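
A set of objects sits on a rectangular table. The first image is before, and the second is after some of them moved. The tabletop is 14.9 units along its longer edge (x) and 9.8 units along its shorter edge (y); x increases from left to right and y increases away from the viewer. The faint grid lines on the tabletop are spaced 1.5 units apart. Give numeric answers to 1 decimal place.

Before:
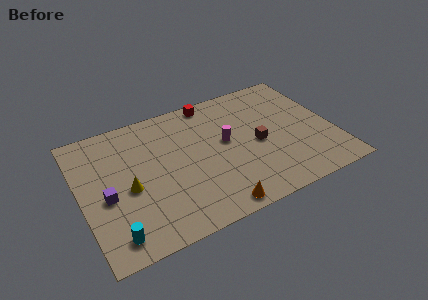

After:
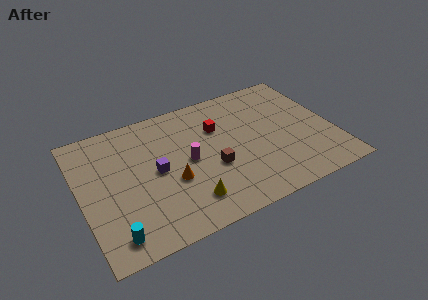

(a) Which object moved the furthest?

the yellow cone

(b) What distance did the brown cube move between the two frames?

2.9

From (10.4, 4.5) to (7.6, 3.8), the brown cube covered √(2.8² + 0.7²) ≈ 2.9 units.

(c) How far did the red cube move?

2.2

The red cube was near (8.2, 8.9) before and (8.3, 6.7) after, so it travelled √(0.1² + 2.2²) ≈ 2.2 units.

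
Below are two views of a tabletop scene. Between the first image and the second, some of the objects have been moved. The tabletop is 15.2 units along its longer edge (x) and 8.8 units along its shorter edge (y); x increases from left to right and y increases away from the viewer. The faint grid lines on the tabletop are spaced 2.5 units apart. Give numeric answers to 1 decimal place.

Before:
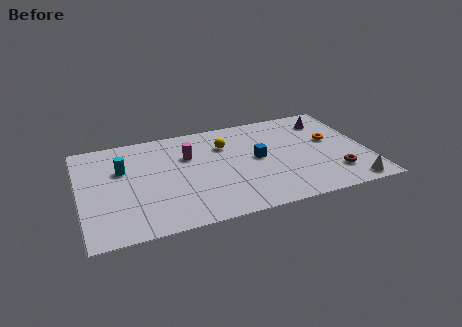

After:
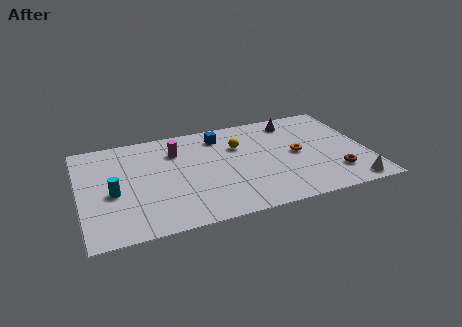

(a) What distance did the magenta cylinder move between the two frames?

0.8

The magenta cylinder moved from about (5.8, 5.9) to (5.2, 6.5), a distance of √(0.6² + 0.6²) ≈ 0.8.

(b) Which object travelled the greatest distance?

the blue cube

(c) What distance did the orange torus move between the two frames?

2.0

The orange torus moved from about (13.4, 5.1) to (11.5, 4.4), a distance of √(1.9² + 0.7²) ≈ 2.0.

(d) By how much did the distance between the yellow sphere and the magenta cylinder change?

+1.3

The distance was about 2.0 in the first image and 3.3 in the second, so they moved 1.3 units further apart.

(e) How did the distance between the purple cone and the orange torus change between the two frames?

+1.1

Before: roughly 1.9 units apart; after: 3.0. That's 1.1 units further apart.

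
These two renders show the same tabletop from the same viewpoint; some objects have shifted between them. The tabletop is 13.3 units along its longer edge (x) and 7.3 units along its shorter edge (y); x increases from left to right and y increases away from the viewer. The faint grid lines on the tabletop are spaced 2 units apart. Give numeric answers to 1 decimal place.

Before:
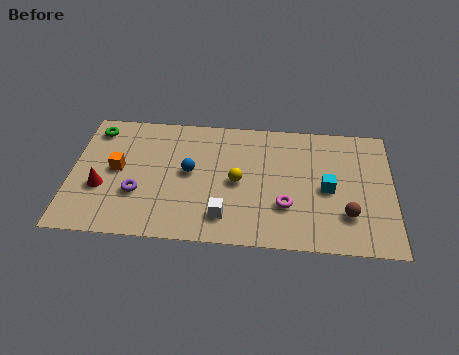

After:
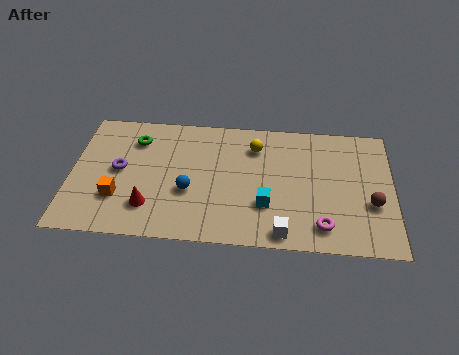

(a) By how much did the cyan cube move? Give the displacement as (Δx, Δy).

(-2.5, -1.1)

The cyan cube was at about (10.6, 3.4) and moved to about (8.1, 2.3).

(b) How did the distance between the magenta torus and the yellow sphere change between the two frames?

+2.8

They were about 2.3 units apart before and 5.1 after — 2.8 units further apart.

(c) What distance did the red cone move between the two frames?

2.2

The red cone moved from about (1.3, 2.7) to (3.3, 1.8), a distance of √(2.0² + 0.9²) ≈ 2.2.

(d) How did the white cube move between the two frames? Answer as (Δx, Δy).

(2.4, -0.7)

The white cube started near (6.4, 1.5) and ended near (8.8, 0.8).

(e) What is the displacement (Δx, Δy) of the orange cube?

(0.1, -1.6)

The orange cube started near (1.9, 3.8) and ended near (2.0, 2.2).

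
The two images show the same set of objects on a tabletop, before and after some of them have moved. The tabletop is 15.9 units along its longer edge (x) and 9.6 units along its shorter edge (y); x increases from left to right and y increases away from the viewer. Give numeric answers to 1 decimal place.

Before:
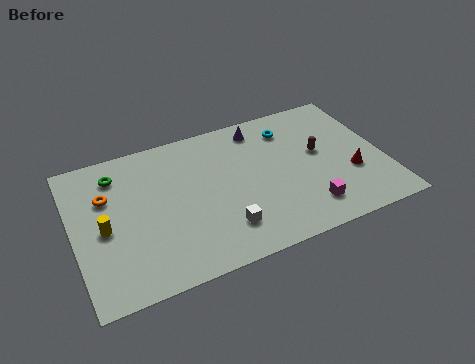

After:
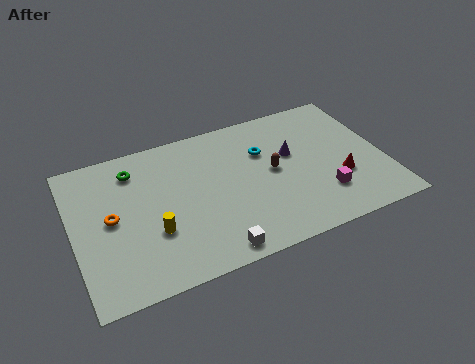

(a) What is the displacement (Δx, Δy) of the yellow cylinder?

(2.4, -1.1)

The yellow cylinder started near (1.5, 4.4) and ended near (3.9, 3.3).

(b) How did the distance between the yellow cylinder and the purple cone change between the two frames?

-1.4

Before: roughly 9.2 units apart; after: 7.8. That's 1.4 units closer together.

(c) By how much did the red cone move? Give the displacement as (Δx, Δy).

(-0.6, -0.1)

From the two frames, the red cone sits at roughly (14.1, 3.4) before and (13.5, 3.3) after.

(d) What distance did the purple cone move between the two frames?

2.8

The purple cone moved from about (9.9, 8.2) to (11.3, 5.8), a distance of √(1.4² + 2.4²) ≈ 2.8.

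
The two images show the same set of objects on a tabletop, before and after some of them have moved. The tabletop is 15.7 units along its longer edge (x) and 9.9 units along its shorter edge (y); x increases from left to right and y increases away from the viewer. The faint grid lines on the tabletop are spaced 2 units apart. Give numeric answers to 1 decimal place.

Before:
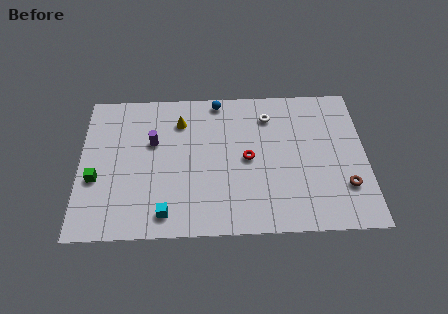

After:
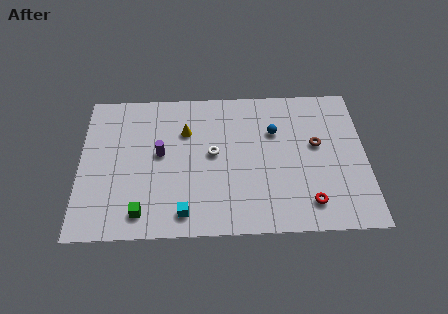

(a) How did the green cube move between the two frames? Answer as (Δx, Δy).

(2.5, -2.3)

The green cube was at about (0.9, 3.8) and moved to about (3.4, 1.5).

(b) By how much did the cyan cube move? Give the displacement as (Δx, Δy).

(1.0, 0.0)

The cyan cube was at about (4.7, 1.4) and moved to about (5.7, 1.4).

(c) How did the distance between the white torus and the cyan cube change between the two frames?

-4.4

They were about 8.6 units apart before and 4.2 after — 4.4 units closer together.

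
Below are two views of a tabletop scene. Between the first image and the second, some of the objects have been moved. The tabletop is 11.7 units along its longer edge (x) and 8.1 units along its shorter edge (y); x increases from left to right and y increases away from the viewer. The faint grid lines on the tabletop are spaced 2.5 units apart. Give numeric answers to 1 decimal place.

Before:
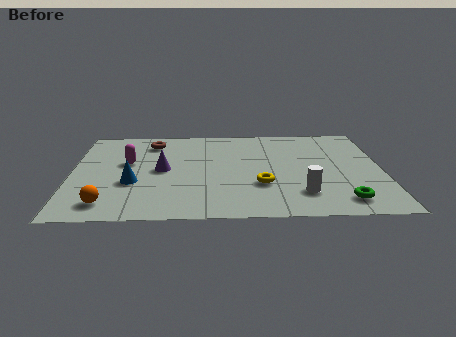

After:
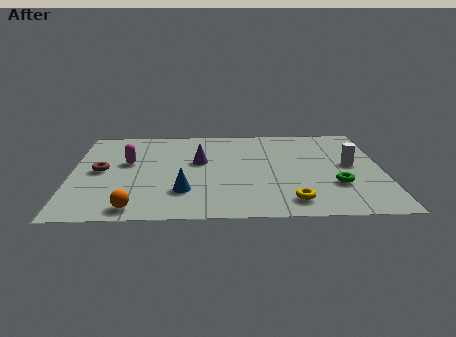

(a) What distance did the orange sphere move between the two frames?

1.1

The orange sphere moved from about (1.4, 1.3) to (2.4, 0.9), a distance of √(1.0² + 0.4²) ≈ 1.1.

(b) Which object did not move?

the magenta capsule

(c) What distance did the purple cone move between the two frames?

1.6

The purple cone moved from about (3.4, 4.1) to (4.8, 4.8), a distance of √(1.4² + 0.7²) ≈ 1.6.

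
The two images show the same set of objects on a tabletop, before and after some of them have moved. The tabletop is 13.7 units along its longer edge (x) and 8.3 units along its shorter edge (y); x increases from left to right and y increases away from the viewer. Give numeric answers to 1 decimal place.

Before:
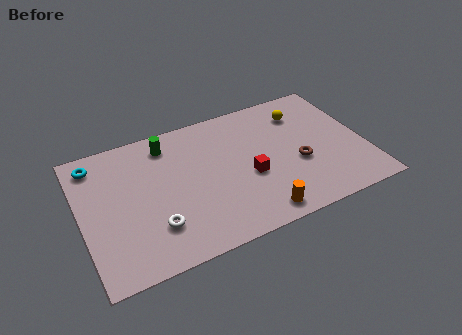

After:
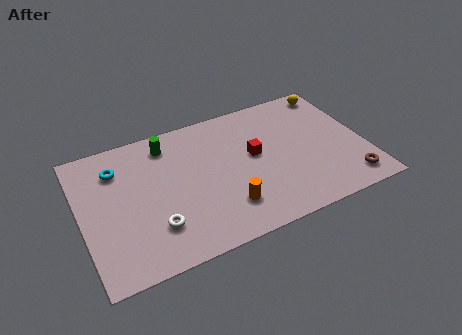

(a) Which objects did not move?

the green cylinder and the white torus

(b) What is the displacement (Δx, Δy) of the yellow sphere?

(1.7, 0.9)

From the two frames, the yellow sphere sits at roughly (11.0, 6.4) before and (12.7, 7.3) after.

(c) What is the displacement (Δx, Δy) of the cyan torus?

(1.0, -0.7)

The cyan torus started near (0.9, 7.0) and ended near (1.9, 6.3).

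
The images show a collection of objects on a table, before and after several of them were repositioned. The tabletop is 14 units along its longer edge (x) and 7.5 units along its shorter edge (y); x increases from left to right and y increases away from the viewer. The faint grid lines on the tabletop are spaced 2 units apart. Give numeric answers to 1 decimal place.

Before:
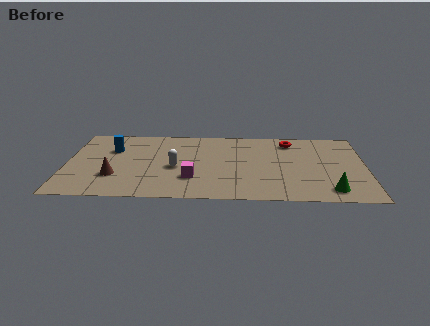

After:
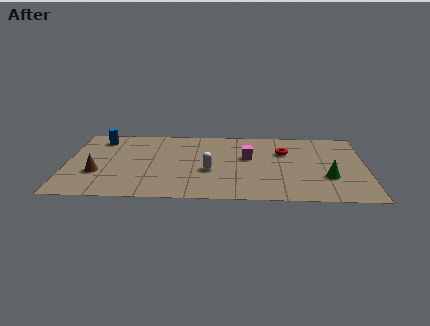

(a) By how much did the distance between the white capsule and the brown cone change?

+2.2

Before: roughly 3.0 units apart; after: 5.2. That's 2.2 units further apart.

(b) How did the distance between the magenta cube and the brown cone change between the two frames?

+3.7

The distance was about 3.6 in the first image and 7.3 in the second, so they moved 3.7 units further apart.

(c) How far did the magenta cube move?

3.5

From (5.9, 2.2) to (8.5, 4.5), the magenta cube covered √(2.6² + 2.3²) ≈ 3.5 units.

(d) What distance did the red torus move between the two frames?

1.1

From (10.5, 6.2) to (10.2, 5.1), the red torus covered √(0.3² + 1.1²) ≈ 1.1 units.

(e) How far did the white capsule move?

1.6

The white capsule was near (5.1, 3.3) before and (6.7, 3.0) after, so it travelled √(1.6² + 0.3²) ≈ 1.6 units.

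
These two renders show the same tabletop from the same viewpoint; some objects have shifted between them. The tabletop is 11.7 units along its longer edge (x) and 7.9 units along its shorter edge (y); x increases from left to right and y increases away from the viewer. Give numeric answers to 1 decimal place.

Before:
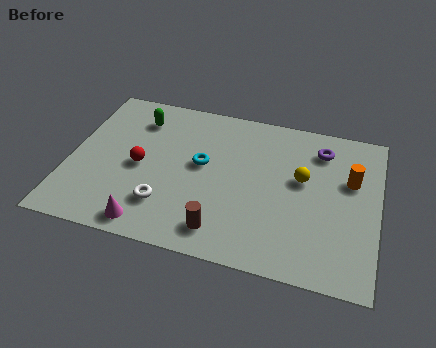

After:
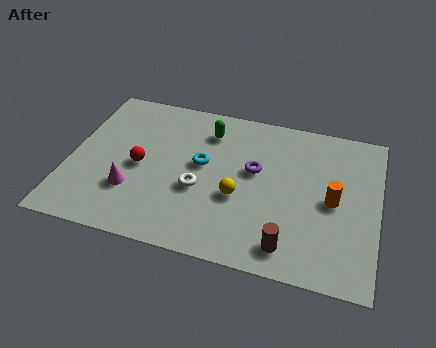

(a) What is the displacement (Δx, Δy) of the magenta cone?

(-0.8, 1.5)

The magenta cone was at about (3.3, 0.9) and moved to about (2.5, 2.4).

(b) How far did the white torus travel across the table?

1.6

From (3.8, 2.0) to (5.0, 3.1), the white torus covered √(1.2² + 1.1²) ≈ 1.6 units.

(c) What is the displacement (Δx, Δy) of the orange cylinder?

(-0.6, -1.2)

The orange cylinder started near (10.6, 5.0) and ended near (10.0, 3.8).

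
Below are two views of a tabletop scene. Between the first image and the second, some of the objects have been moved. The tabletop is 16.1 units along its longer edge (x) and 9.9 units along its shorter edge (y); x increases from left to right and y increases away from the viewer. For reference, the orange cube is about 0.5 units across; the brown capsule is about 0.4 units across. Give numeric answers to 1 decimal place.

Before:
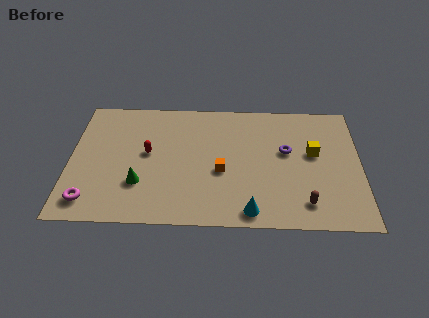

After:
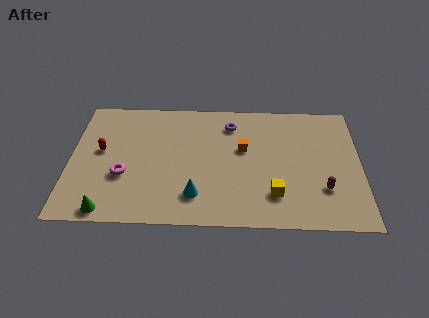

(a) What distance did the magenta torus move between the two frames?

2.7

From (1.2, 1.6) to (3.0, 3.6), the magenta torus covered √(1.8² + 2.0²) ≈ 2.7 units.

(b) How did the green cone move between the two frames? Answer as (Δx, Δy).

(-1.7, -2.1)

The green cone started near (3.9, 3.0) and ended near (2.2, 0.9).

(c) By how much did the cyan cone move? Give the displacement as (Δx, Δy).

(-3.0, 1.1)

The cyan cone was at about (10.0, 1.1) and moved to about (7.0, 2.2).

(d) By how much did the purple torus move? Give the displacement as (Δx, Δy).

(-3.1, 2.1)

The purple torus started near (12.0, 5.8) and ended near (8.9, 7.9).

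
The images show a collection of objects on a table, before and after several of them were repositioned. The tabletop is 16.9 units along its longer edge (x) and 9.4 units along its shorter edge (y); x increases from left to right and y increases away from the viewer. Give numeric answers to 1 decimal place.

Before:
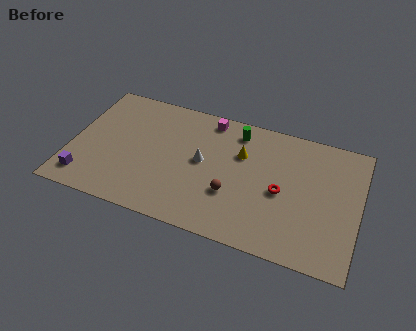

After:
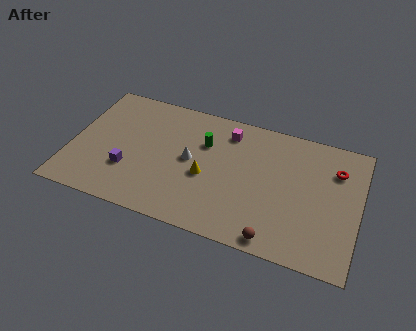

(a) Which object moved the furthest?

the red torus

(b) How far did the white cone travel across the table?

0.7

The white cone was near (7.7, 5.0) before and (7.0, 4.9) after, so it travelled √(0.7² + 0.1²) ≈ 0.7 units.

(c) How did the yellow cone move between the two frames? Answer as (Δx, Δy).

(-1.9, -2.3)

The yellow cone started near (9.9, 6.3) and ended near (8.0, 4.0).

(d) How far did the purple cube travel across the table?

2.8

The purple cube moved from about (1.1, 1.6) to (3.5, 3.0), a distance of √(2.4² + 1.4²) ≈ 2.8.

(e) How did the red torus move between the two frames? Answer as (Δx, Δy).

(3.0, 2.6)

From the two frames, the red torus sits at roughly (12.4, 4.3) before and (15.4, 6.9) after.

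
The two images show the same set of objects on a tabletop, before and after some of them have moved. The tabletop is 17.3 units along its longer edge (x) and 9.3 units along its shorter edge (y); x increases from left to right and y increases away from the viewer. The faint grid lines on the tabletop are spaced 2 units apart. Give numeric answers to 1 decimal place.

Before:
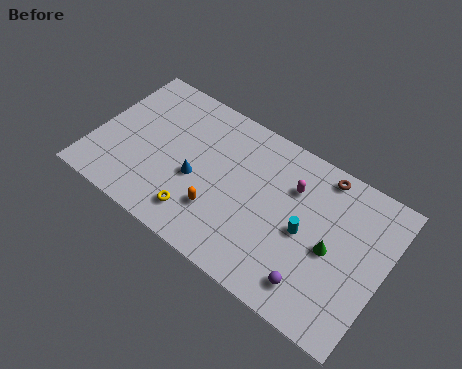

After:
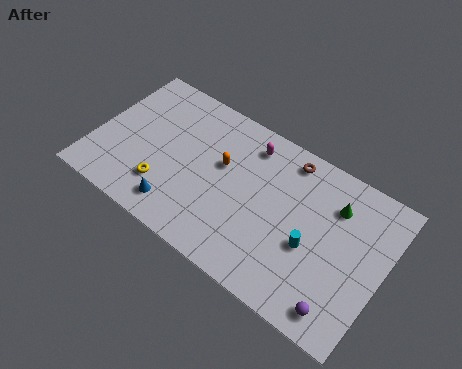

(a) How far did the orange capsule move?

2.9

The orange capsule was near (7.8, 2.7) before and (7.5, 5.6) after, so it travelled √(0.3² + 2.9²) ≈ 2.9 units.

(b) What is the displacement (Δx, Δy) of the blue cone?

(-0.7, -2.3)

The blue cone started near (6.2, 3.9) and ended near (5.5, 1.6).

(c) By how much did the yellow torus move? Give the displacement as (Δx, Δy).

(-2.2, 0.6)

The yellow torus started near (6.7, 1.8) and ended near (4.5, 2.4).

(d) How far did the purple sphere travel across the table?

1.7

From (13.7, 1.7) to (15.4, 1.3), the purple sphere covered √(1.7² + 0.4²) ≈ 1.7 units.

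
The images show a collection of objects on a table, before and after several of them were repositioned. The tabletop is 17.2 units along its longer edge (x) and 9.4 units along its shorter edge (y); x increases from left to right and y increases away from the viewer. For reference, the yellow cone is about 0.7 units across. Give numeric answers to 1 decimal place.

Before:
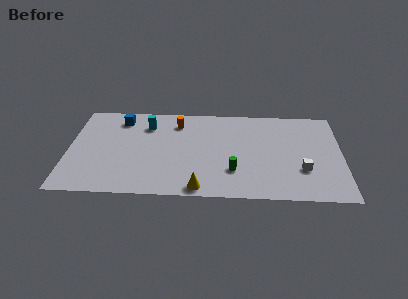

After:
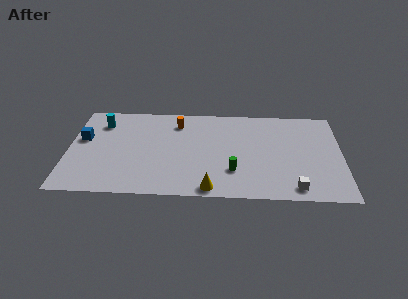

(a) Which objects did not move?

the green cylinder and the orange cylinder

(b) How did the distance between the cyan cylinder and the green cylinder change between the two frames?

+2.5

They were about 7.1 units apart before and 9.6 after — 2.5 units further apart.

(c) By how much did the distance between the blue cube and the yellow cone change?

+0.8

They were about 8.6 units apart before and 9.4 after — 0.8 units further apart.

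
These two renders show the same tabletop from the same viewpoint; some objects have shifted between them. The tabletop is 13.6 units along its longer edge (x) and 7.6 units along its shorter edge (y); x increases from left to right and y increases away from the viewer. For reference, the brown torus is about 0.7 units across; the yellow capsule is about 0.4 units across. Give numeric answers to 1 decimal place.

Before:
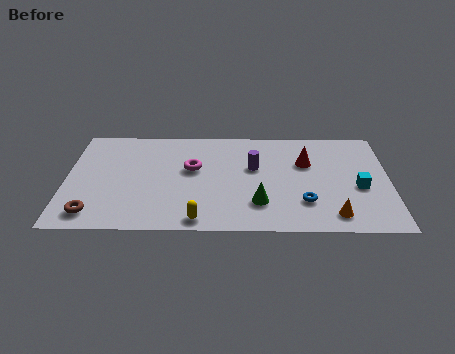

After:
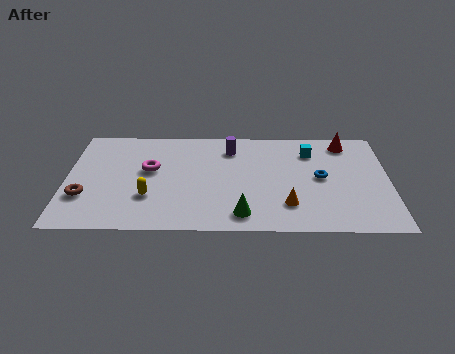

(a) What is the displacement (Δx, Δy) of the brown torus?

(-0.4, 1.2)

From the two frames, the brown torus sits at roughly (1.2, 1.2) before and (0.8, 2.4) after.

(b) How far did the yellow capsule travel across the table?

2.6

The yellow capsule moved from about (5.6, 0.8) to (3.5, 2.4), a distance of √(2.1² + 1.6²) ≈ 2.6.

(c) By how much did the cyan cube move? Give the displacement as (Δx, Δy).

(-2.0, 2.6)

The cyan cube was at about (12.3, 3.2) and moved to about (10.3, 5.8).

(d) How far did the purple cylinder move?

1.7

The purple cylinder was near (7.9, 4.6) before and (6.9, 6.0) after, so it travelled √(1.0² + 1.4²) ≈ 1.7 units.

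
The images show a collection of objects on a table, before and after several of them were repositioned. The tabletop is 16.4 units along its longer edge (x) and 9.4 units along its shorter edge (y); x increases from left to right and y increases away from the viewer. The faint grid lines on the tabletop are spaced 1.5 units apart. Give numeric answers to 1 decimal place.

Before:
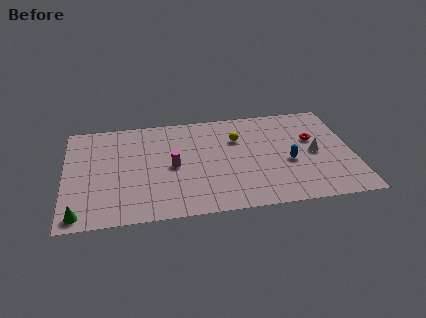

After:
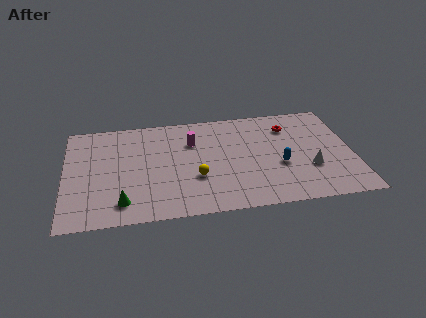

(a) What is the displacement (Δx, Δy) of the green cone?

(2.4, 0.7)

The green cone was at about (0.8, 1.0) and moved to about (3.2, 1.7).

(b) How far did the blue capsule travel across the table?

0.5

The blue capsule moved from about (12.7, 3.9) to (12.2, 3.7), a distance of √(0.5² + 0.2²) ≈ 0.5.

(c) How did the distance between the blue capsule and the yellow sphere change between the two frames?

+1.0

Before: roughly 3.8 units apart; after: 4.8. That's 1.0 units further apart.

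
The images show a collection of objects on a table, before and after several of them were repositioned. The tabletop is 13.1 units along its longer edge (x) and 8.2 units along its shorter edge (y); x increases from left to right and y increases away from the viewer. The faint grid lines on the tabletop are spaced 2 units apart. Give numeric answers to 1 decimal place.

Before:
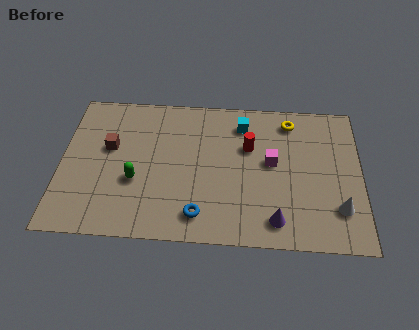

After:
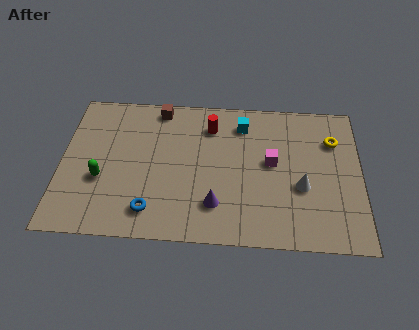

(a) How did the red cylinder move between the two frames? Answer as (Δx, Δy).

(-1.7, 1.1)

From the two frames, the red cylinder sits at roughly (8.2, 5.3) before and (6.5, 6.4) after.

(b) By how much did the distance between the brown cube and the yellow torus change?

-0.3

Before: roughly 8.1 units apart; after: 7.8. That's 0.3 units closer together.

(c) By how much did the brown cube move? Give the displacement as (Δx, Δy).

(2.1, 2.4)

From the two frames, the brown cube sits at roughly (2.1, 4.9) before and (4.2, 7.3) after.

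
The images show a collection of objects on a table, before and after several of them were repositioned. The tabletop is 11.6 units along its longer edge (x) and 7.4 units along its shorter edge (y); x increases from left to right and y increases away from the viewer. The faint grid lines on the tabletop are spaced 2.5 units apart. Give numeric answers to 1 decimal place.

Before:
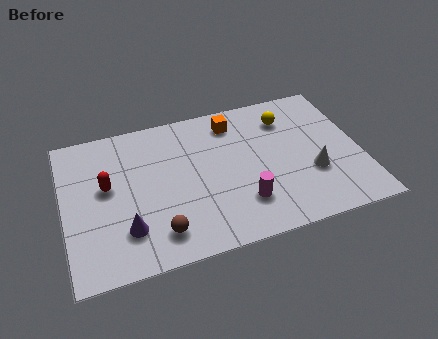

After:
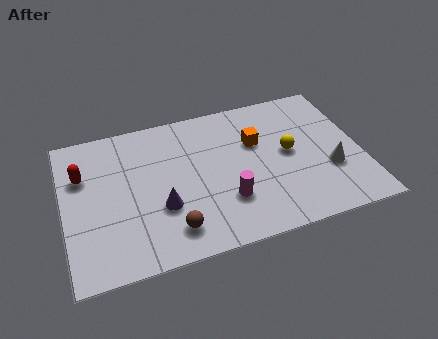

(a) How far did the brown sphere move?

0.5

The brown sphere moved from about (3.5, 1.4) to (4.0, 1.4), a distance of √(0.5² + 0.0²) ≈ 0.5.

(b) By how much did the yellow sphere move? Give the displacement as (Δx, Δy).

(-0.1, -1.8)

The yellow sphere was at about (8.9, 5.7) and moved to about (8.8, 3.9).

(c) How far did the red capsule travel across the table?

1.2

The red capsule was near (1.7, 4.2) before and (0.8, 5.0) after, so it travelled √(0.9² + 0.8²) ≈ 1.2 units.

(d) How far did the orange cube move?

1.5

The orange cube moved from about (6.8, 6.1) to (7.6, 4.8), a distance of √(0.8² + 1.3²) ≈ 1.5.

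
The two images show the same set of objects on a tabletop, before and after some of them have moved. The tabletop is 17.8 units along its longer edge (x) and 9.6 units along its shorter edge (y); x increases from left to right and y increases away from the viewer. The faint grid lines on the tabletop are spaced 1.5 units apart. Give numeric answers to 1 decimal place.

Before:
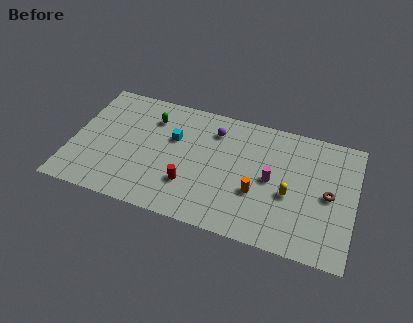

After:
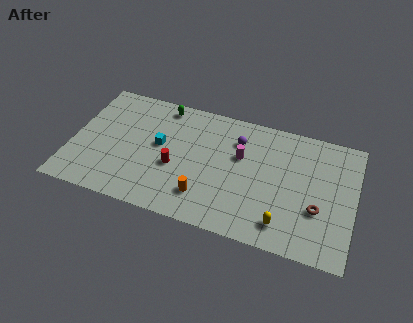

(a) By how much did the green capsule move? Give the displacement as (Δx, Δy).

(0.6, 1.2)

The green capsule started near (4.8, 7.3) and ended near (5.4, 8.5).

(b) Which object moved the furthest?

the orange cylinder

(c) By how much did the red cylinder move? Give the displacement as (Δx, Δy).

(-1.0, 1.1)

The red cylinder was at about (7.6, 2.8) and moved to about (6.6, 3.9).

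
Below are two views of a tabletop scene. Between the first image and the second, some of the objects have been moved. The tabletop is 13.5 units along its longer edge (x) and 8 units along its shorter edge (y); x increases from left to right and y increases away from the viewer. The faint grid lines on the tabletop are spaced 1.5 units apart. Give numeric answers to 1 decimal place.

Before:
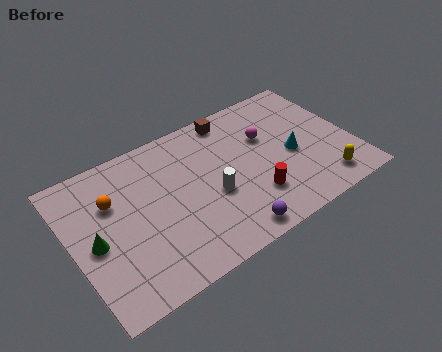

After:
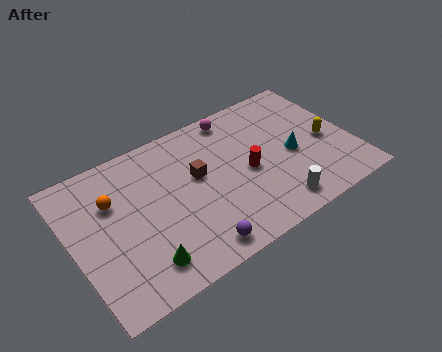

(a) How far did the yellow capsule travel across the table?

2.4

The yellow capsule moved from about (11.7, 1.3) to (12.3, 3.6), a distance of √(0.6² + 2.3²) ≈ 2.4.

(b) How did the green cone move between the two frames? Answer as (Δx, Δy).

(1.9, -2.2)

The green cone started near (1.0, 3.7) and ended near (2.9, 1.5).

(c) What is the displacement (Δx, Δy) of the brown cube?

(-2.1, -2.4)

The brown cube was at about (8.2, 7.1) and moved to about (6.1, 4.7).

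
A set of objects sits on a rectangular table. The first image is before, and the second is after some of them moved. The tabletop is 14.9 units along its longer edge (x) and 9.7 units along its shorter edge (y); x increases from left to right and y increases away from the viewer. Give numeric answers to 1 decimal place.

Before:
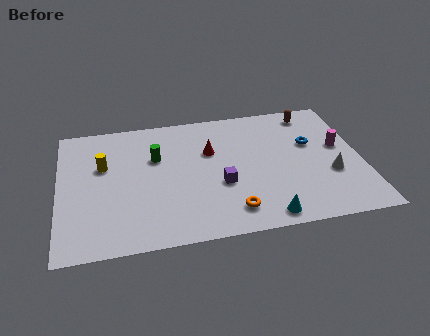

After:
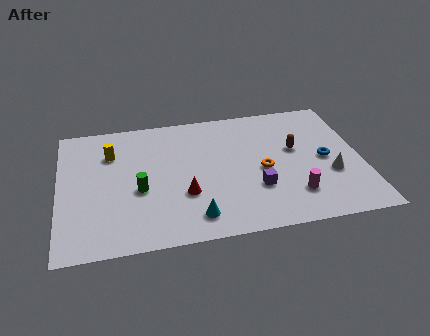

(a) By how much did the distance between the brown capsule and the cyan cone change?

-1.3

Before: roughly 7.9 units apart; after: 6.6. That's 1.3 units closer together.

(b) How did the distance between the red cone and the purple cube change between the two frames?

+0.9

The distance was about 2.6 in the first image and 3.5 in the second, so they moved 0.9 units further apart.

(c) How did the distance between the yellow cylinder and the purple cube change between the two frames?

+1.8

The distance was about 6.2 in the first image and 8.0 in the second, so they moved 1.8 units further apart.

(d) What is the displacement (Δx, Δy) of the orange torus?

(1.7, 2.7)

From the two frames, the orange torus sits at roughly (8.3, 1.7) before and (10.0, 4.4) after.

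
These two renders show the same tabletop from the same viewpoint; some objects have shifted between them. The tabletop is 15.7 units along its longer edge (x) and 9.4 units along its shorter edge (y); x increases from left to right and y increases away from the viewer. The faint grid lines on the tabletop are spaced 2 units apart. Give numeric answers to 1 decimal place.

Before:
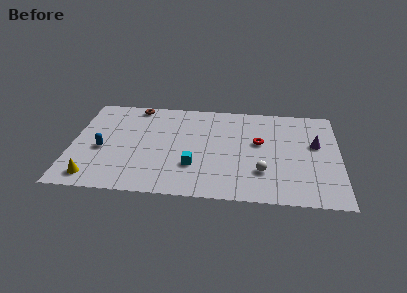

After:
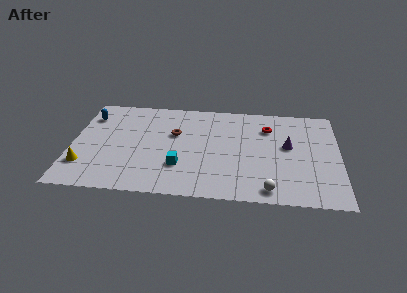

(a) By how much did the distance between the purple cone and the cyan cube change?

-0.8

They were about 7.6 units apart before and 6.8 after — 0.8 units closer together.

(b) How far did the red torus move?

1.6

The red torus was near (11.0, 5.5) before and (11.5, 7.0) after, so it travelled √(0.5² + 1.5²) ≈ 1.6 units.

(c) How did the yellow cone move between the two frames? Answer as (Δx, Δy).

(-0.6, 1.1)

The yellow cone was at about (1.4, 1.3) and moved to about (0.8, 2.4).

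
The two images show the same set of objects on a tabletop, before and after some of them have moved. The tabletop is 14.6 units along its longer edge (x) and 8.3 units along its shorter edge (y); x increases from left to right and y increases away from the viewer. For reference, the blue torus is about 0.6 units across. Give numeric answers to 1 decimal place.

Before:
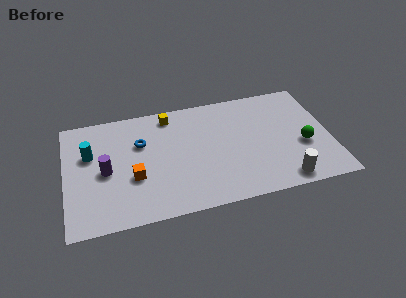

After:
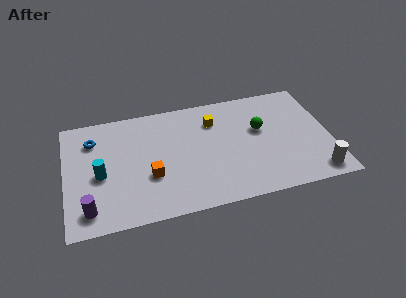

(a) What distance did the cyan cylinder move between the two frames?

1.7

From (1.4, 5.3) to (1.9, 3.7), the cyan cylinder covered √(0.5² + 1.6²) ≈ 1.7 units.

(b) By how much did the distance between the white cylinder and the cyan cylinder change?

+0.7

They were about 11.3 units apart before and 12.0 after — 0.7 units further apart.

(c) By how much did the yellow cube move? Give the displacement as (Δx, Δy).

(2.4, -1.0)

The yellow cube started near (5.9, 7.2) and ended near (8.3, 6.2).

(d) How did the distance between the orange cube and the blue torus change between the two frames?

+2.0

Before: roughly 2.5 units apart; after: 4.5. That's 2.0 units further apart.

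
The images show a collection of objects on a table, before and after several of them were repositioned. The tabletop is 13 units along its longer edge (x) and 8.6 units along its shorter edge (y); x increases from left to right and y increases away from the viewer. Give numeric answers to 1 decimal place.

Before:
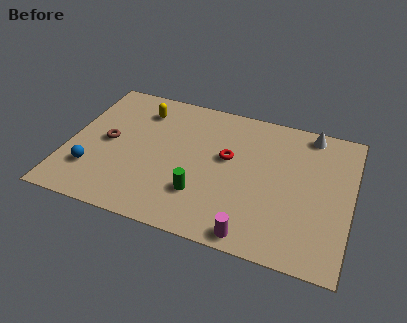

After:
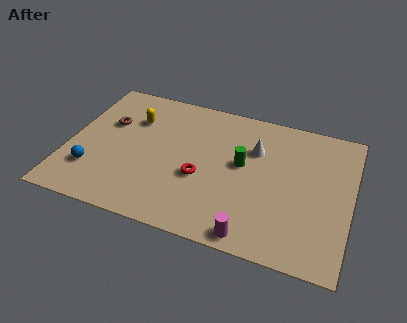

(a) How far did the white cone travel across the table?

3.0

From (10.9, 7.7) to (8.5, 5.9), the white cone covered √(2.4² + 1.8²) ≈ 3.0 units.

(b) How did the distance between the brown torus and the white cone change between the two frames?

-2.9

They were about 9.7 units apart before and 6.8 after — 2.9 units closer together.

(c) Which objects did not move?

the blue sphere and the magenta cylinder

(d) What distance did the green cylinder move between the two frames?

2.9

The green cylinder moved from about (6.3, 2.4) to (8.0, 4.8), a distance of √(1.7² + 2.4²) ≈ 2.9.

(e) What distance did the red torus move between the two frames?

1.9

The red torus moved from about (7.3, 5.0) to (6.2, 3.4), a distance of √(1.1² + 1.6²) ≈ 1.9.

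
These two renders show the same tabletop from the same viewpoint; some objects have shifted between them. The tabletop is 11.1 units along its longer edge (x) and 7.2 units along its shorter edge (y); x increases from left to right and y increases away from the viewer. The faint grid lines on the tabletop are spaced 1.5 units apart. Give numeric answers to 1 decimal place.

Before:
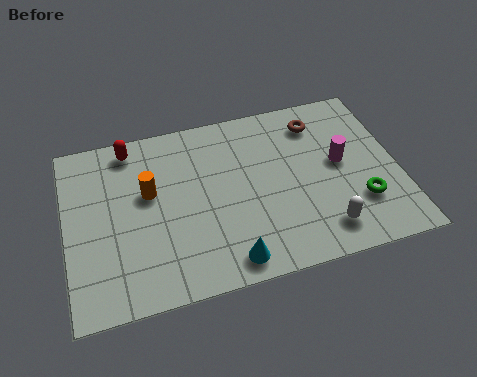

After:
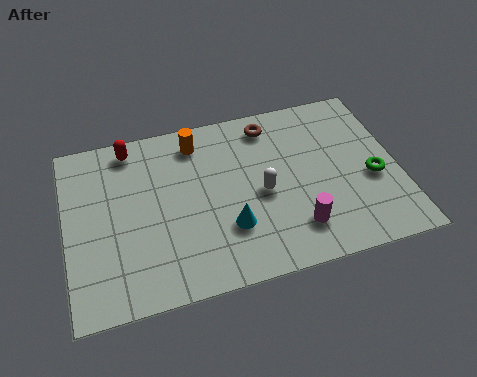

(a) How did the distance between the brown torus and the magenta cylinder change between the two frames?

+2.5

The distance was about 2.0 in the first image and 4.5 in the second, so they moved 2.5 units further apart.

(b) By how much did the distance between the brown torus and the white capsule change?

-1.7

The distance was about 4.5 in the first image and 2.8 in the second, so they moved 1.7 units closer together.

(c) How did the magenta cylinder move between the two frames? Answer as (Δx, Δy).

(-1.7, -2.3)

The magenta cylinder was at about (9.2, 3.9) and moved to about (7.5, 1.6).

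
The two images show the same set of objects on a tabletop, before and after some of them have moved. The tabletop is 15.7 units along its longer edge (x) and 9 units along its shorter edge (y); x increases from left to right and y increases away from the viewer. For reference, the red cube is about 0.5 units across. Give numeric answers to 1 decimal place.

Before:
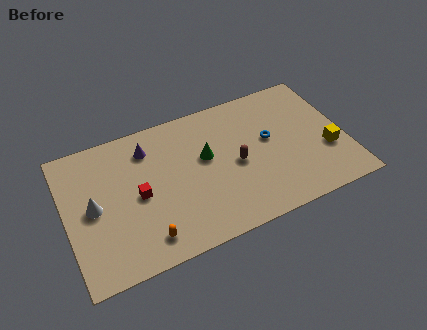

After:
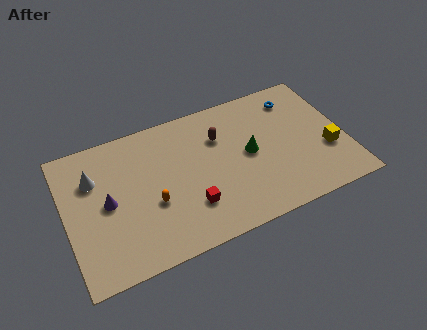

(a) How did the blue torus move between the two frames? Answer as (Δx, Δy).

(1.8, 2.2)

From the two frames, the blue torus sits at roughly (11.5, 5.1) before and (13.3, 7.3) after.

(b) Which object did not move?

the yellow cube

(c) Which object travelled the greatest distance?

the purple cone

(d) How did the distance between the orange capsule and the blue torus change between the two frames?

+1.2

Before: roughly 8.2 units apart; after: 9.4. That's 1.2 units further apart.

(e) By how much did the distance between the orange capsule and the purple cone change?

-3.0

Before: roughly 5.6 units apart; after: 2.6. That's 3.0 units closer together.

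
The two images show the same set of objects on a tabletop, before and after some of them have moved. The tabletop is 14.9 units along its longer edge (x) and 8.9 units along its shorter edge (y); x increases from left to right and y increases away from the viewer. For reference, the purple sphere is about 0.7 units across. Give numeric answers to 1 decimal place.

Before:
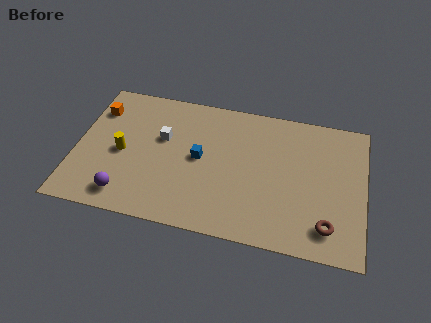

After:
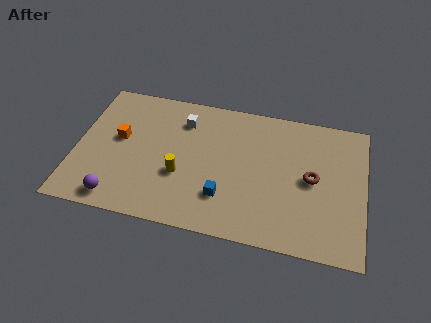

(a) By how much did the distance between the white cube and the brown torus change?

-2.3

Before: roughly 9.5 units apart; after: 7.2. That's 2.3 units closer together.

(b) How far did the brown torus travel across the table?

2.9

From (13.1, 1.7) to (12.2, 4.5), the brown torus covered √(0.9² + 2.8²) ≈ 2.9 units.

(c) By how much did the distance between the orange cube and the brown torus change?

-3.2

They were about 13.2 units apart before and 10.0 after — 3.2 units closer together.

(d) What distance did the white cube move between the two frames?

1.7

The white cube moved from about (4.4, 5.5) to (5.4, 6.9), a distance of √(1.0² + 1.4²) ≈ 1.7.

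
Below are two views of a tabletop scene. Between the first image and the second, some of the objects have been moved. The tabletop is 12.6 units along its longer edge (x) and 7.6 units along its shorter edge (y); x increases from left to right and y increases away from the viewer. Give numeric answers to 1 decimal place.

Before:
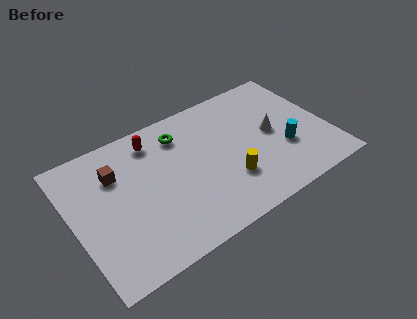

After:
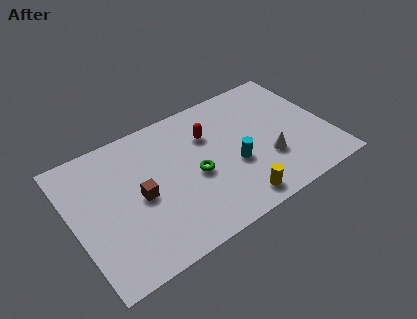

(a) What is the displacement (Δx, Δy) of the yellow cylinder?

(0.1, -1.3)

From the two frames, the yellow cylinder sits at roughly (7.4, 2.3) before and (7.5, 1.0) after.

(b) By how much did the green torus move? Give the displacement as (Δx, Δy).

(0.3, -2.6)

The green torus started near (5.6, 6.0) and ended near (5.9, 3.4).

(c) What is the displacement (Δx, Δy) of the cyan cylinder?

(-2.5, 0.3)

The cyan cylinder started near (10.3, 2.7) and ended near (7.8, 3.0).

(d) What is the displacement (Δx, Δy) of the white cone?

(-0.5, -1.4)

The white cone was at about (9.9, 3.9) and moved to about (9.4, 2.5).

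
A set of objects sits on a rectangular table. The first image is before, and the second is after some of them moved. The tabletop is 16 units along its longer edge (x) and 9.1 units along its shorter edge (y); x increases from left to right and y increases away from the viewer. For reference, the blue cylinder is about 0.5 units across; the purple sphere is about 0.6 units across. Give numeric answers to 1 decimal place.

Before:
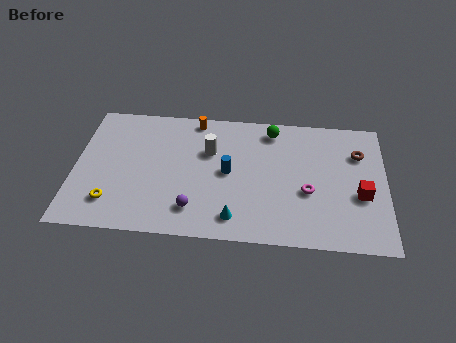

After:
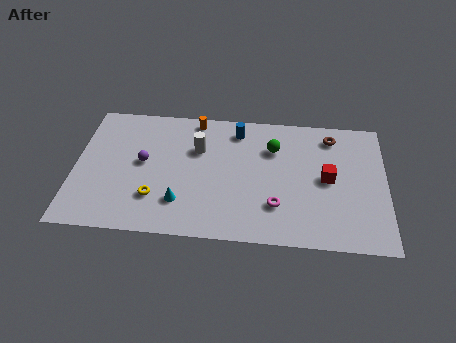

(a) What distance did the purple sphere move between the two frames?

4.0

The purple sphere was near (6.2, 1.9) before and (3.5, 4.9) after, so it travelled √(2.7² + 3.0²) ≈ 4.0 units.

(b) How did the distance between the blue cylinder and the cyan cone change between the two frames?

+2.9

The distance was about 3.1 in the first image and 6.0 in the second, so they moved 2.9 units further apart.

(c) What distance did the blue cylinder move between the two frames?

3.0

The blue cylinder moved from about (7.9, 4.6) to (8.3, 7.6), a distance of √(0.4² + 3.0²) ≈ 3.0.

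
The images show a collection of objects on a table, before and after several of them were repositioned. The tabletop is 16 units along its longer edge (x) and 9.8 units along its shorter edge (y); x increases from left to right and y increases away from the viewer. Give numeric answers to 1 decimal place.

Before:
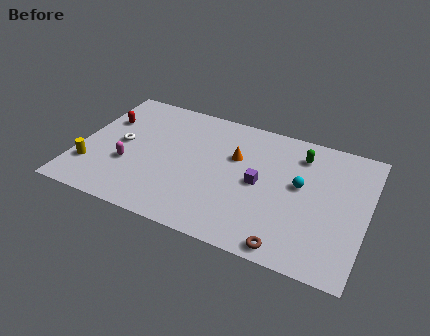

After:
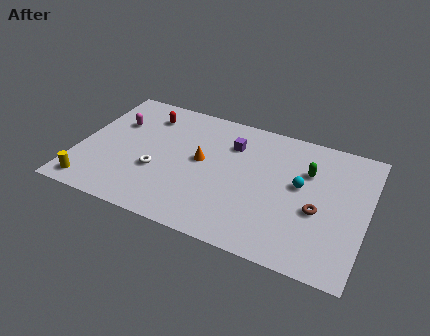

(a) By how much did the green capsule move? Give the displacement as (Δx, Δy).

(0.5, -1.1)

From the two frames, the green capsule sits at roughly (12.1, 7.8) before and (12.6, 6.7) after.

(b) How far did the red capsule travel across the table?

2.5

From (1.2, 6.6) to (3.4, 7.8), the red capsule covered √(2.2² + 1.2²) ≈ 2.5 units.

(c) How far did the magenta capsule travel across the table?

3.3

From (2.9, 3.5) to (1.8, 6.6), the magenta capsule covered √(1.1² + 3.1²) ≈ 3.3 units.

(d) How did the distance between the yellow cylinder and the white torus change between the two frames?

+1.4

The distance was about 2.8 in the first image and 4.2 in the second, so they moved 1.4 units further apart.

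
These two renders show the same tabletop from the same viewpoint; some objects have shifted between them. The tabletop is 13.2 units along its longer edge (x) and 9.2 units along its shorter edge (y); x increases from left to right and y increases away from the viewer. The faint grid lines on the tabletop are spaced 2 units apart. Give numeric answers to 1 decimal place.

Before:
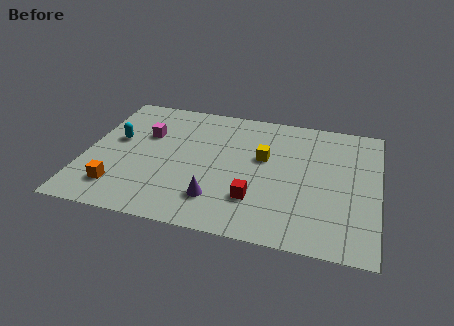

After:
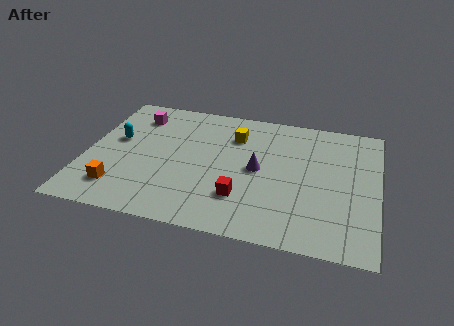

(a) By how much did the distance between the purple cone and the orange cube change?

+2.3

Before: roughly 4.4 units apart; after: 6.7. That's 2.3 units further apart.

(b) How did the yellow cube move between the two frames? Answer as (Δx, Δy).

(-1.4, 1.3)

The yellow cube was at about (8.0, 5.5) and moved to about (6.6, 6.8).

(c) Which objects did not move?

the orange cube and the cyan capsule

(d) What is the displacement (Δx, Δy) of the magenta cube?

(-0.6, 1.3)

From the two frames, the magenta cube sits at roughly (2.6, 6.0) before and (2.0, 7.3) after.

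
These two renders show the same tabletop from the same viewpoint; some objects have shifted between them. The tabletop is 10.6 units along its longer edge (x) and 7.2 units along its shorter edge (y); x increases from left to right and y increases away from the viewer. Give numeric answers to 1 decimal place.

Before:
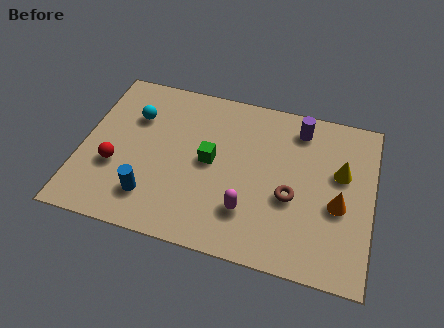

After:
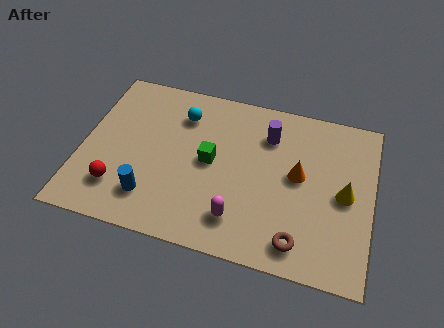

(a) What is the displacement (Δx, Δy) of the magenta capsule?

(-0.3, -0.4)

From the two frames, the magenta capsule sits at roughly (6.2, 1.9) before and (5.9, 1.5) after.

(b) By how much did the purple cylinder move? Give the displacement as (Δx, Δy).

(-1.1, -0.6)

The purple cylinder was at about (7.8, 6.0) and moved to about (6.7, 5.4).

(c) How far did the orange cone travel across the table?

1.7

The orange cone moved from about (9.4, 3.0) to (7.9, 3.9), a distance of √(1.5² + 0.9²) ≈ 1.7.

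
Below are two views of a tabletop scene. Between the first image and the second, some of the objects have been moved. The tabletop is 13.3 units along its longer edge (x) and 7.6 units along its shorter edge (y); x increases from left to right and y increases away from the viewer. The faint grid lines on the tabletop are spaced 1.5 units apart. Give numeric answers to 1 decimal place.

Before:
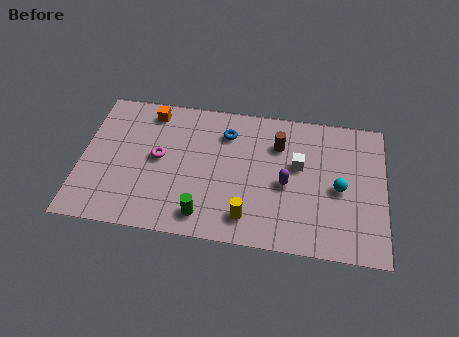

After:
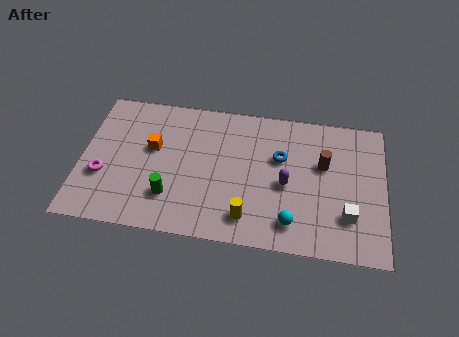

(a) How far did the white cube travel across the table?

3.3

The white cube moved from about (9.5, 4.5) to (11.7, 2.1), a distance of √(2.2² + 2.4²) ≈ 3.3.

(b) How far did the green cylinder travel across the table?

1.7

The green cylinder moved from about (5.5, 1.2) to (4.0, 2.0), a distance of √(1.5² + 0.8²) ≈ 1.7.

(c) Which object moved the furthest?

the white cube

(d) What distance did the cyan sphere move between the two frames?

2.9

The cyan sphere moved from about (11.3, 3.5) to (9.3, 1.4), a distance of √(2.0² + 2.1²) ≈ 2.9.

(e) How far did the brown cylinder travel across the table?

2.2

The brown cylinder was near (8.6, 5.5) before and (10.6, 4.7) after, so it travelled √(2.0² + 0.8²) ≈ 2.2 units.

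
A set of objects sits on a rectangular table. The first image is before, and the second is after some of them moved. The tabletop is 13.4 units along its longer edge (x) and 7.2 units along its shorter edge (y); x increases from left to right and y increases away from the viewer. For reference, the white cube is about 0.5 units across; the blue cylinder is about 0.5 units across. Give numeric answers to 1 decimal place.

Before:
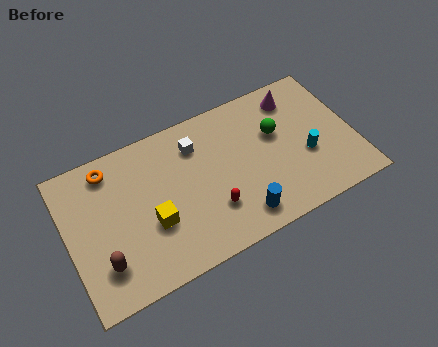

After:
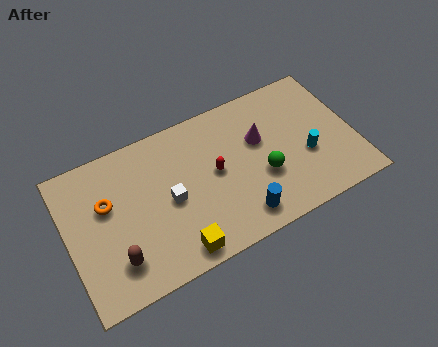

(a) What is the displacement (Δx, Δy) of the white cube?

(-1.5, -2.1)

The white cube was at about (6.2, 5.5) and moved to about (4.7, 3.4).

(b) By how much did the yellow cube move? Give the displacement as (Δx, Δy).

(0.9, -1.8)

From the two frames, the yellow cube sits at roughly (3.8, 2.7) before and (4.7, 0.9) after.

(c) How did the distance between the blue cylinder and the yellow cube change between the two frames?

-1.2

The distance was about 4.2 in the first image and 3.0 in the second, so they moved 1.2 units closer together.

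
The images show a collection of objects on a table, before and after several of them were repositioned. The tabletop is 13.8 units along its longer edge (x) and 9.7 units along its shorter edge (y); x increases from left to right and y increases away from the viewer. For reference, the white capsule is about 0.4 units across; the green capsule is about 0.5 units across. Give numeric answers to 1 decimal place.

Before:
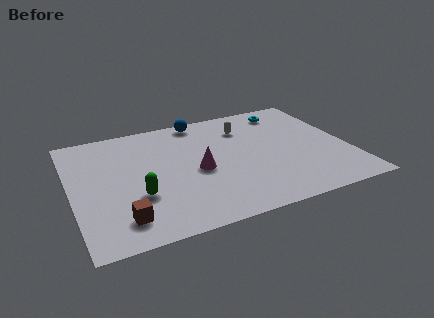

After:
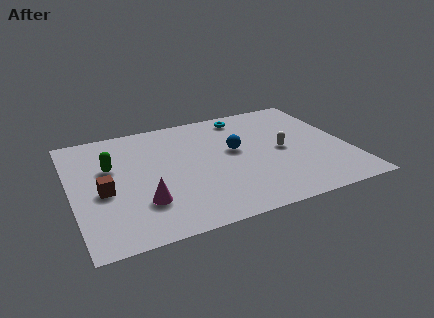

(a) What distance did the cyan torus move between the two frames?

2.2

The cyan torus was near (11.2, 8.2) before and (9.0, 8.4) after, so it travelled √(2.2² + 0.2²) ≈ 2.2 units.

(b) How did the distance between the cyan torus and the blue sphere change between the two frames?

-1.4

Before: roughly 4.4 units apart; after: 3.0. That's 1.4 units closer together.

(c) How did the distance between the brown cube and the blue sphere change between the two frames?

-1.6

They were about 8.4 units apart before and 6.8 after — 1.6 units closer together.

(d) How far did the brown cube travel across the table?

2.5

From (2.2, 1.8) to (1.5, 4.2), the brown cube covered √(0.7² + 2.4²) ≈ 2.5 units.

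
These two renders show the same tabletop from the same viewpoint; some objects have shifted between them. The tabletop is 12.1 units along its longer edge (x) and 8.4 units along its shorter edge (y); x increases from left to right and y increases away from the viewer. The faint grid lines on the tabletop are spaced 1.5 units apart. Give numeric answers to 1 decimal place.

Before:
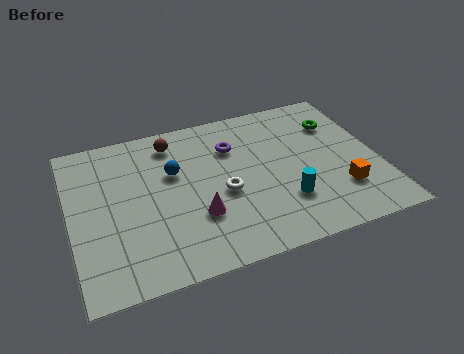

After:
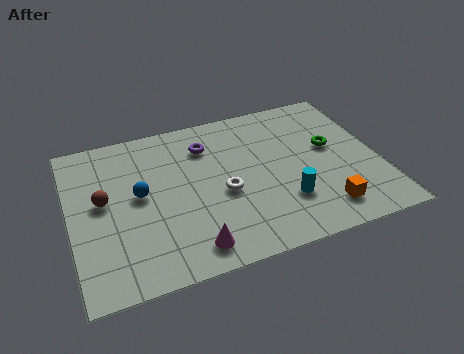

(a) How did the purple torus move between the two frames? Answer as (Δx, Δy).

(-1.0, 0.4)

The purple torus started near (6.5, 6.0) and ended near (5.5, 6.4).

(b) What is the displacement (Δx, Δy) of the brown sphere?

(-2.9, -2.4)

The brown sphere was at about (4.2, 7.0) and moved to about (1.3, 4.6).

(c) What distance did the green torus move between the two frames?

1.4

The green torus moved from about (10.7, 6.1) to (10.3, 4.8), a distance of √(0.4² + 1.3²) ≈ 1.4.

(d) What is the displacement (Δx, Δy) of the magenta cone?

(-0.4, -1.5)

From the two frames, the magenta cone sits at roughly (4.8, 2.7) before and (4.4, 1.2) after.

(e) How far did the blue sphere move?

1.6

The blue sphere was near (4.1, 5.3) before and (2.7, 4.5) after, so it travelled √(1.4² + 0.8²) ≈ 1.6 units.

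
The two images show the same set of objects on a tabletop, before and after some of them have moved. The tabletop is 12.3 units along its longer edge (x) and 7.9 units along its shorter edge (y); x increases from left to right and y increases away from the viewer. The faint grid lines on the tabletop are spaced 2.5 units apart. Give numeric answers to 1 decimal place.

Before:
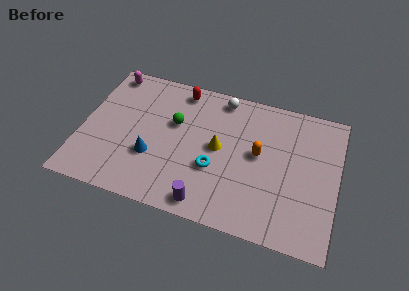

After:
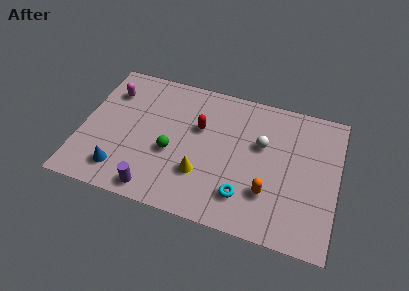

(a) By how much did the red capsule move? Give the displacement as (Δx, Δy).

(1.1, -1.9)

From the two frames, the red capsule sits at roughly (4.5, 6.9) before and (5.6, 5.0) after.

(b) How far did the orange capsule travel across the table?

2.1

The orange capsule moved from about (8.5, 4.3) to (9.1, 2.3), a distance of √(0.6² + 2.0²) ≈ 2.1.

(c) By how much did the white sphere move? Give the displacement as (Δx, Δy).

(2.1, -2.1)

The white sphere was at about (6.5, 7.0) and moved to about (8.6, 4.9).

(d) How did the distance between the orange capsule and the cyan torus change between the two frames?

-1.2

Before: roughly 2.4 units apart; after: 1.2. That's 1.2 units closer together.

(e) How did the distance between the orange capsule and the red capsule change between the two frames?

-0.4

Before: roughly 4.8 units apart; after: 4.4. That's 0.4 units closer together.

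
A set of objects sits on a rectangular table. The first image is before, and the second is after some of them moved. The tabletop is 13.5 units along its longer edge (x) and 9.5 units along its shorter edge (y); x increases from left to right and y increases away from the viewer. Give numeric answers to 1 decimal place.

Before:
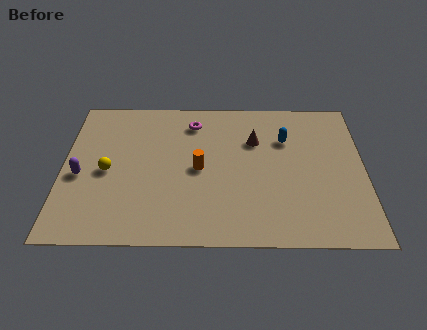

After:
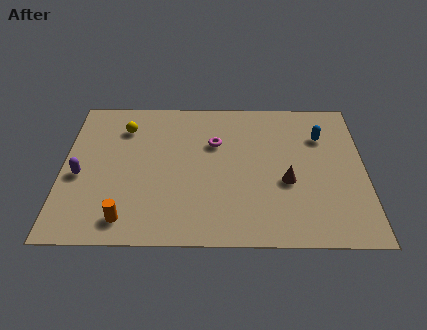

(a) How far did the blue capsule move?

1.6

The blue capsule moved from about (10.0, 6.6) to (11.6, 6.8), a distance of √(1.6² + 0.2²) ≈ 1.6.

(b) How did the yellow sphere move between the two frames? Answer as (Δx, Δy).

(0.7, 2.9)

From the two frames, the yellow sphere sits at roughly (2.0, 4.4) before and (2.7, 7.3) after.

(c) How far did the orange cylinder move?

4.5

From (6.1, 4.6) to (2.9, 1.4), the orange cylinder covered √(3.2² + 3.2²) ≈ 4.5 units.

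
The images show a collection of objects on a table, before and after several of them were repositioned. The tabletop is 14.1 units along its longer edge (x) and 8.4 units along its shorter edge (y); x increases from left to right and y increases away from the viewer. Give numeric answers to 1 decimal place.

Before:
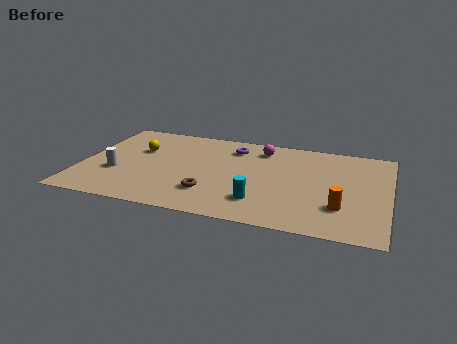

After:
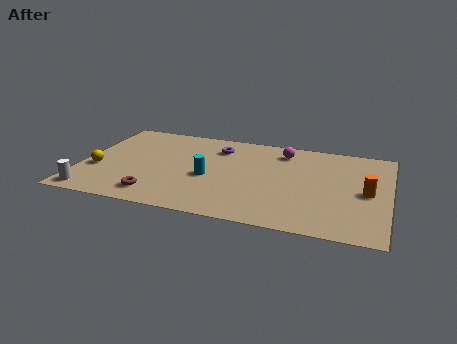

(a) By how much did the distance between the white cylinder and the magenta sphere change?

+2.7

Before: roughly 7.5 units apart; after: 10.2. That's 2.7 units further apart.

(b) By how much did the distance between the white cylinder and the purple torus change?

+1.4

Before: roughly 6.3 units apart; after: 7.7. That's 1.4 units further apart.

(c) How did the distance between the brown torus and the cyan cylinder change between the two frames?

+0.8

Before: roughly 2.3 units apart; after: 3.1. That's 0.8 units further apart.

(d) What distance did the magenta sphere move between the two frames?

1.0

The magenta sphere moved from about (8.1, 6.9) to (9.1, 6.9), a distance of √(1.0² + 0.0²) ≈ 1.0.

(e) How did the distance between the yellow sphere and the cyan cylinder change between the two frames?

-1.7

Before: roughly 6.8 units apart; after: 5.1. That's 1.7 units closer together.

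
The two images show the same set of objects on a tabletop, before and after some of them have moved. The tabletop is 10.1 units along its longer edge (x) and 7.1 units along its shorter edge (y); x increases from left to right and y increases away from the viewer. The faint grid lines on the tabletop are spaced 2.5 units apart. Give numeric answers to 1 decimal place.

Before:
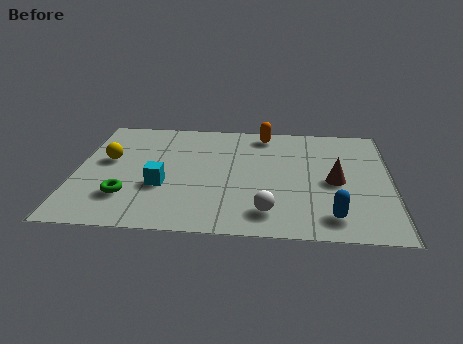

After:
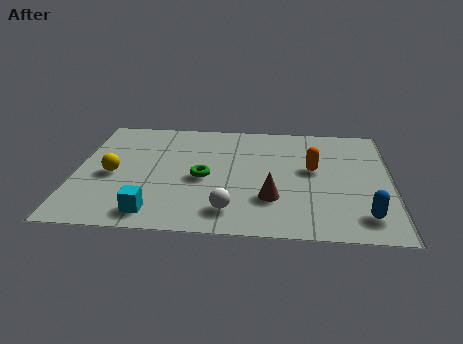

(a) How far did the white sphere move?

1.2

From (6.2, 1.3) to (5.0, 1.3), the white sphere covered √(1.2² + 0.0²) ≈ 1.2 units.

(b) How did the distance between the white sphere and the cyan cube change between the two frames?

-1.2

They were about 3.6 units apart before and 2.4 after — 1.2 units closer together.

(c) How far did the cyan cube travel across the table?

1.6

From (2.8, 2.6) to (2.6, 1.0), the cyan cube covered √(0.2² + 1.6²) ≈ 1.6 units.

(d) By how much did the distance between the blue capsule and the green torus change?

-1.1

The distance was about 6.5 in the first image and 5.4 in the second, so they moved 1.1 units closer together.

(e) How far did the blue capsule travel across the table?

1.0

The blue capsule moved from about (8.2, 1.2) to (9.2, 1.3), a distance of √(1.0² + 0.1²) ≈ 1.0.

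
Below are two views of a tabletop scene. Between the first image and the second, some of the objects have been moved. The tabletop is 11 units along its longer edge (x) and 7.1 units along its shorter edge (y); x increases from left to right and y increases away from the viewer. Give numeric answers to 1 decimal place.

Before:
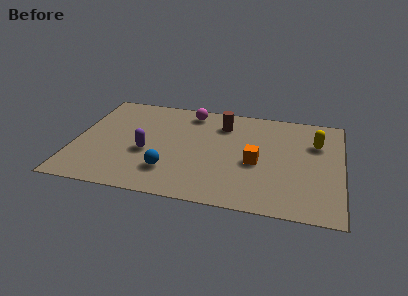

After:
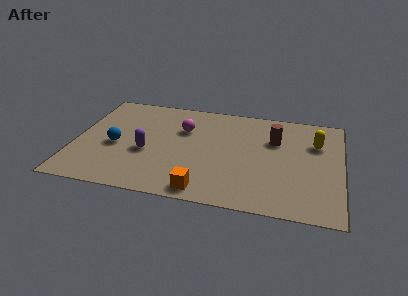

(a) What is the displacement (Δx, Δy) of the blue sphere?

(-2.3, 1.3)

The blue sphere was at about (4.0, 1.8) and moved to about (1.7, 3.1).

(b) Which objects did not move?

the yellow capsule and the purple capsule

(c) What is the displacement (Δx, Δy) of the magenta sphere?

(-0.2, -1.3)

From the two frames, the magenta sphere sits at roughly (4.6, 6.1) before and (4.4, 4.8) after.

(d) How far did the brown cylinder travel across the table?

2.3

The brown cylinder was near (6.0, 5.5) before and (8.2, 4.8) after, so it travelled √(2.2² + 0.7²) ≈ 2.3 units.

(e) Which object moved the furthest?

the orange cube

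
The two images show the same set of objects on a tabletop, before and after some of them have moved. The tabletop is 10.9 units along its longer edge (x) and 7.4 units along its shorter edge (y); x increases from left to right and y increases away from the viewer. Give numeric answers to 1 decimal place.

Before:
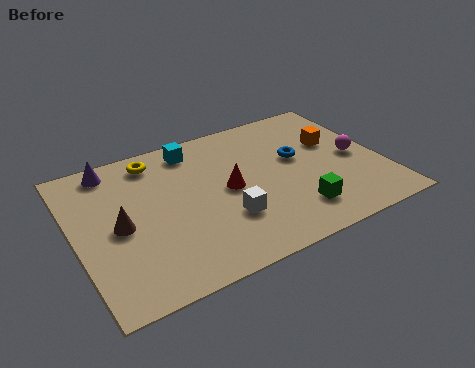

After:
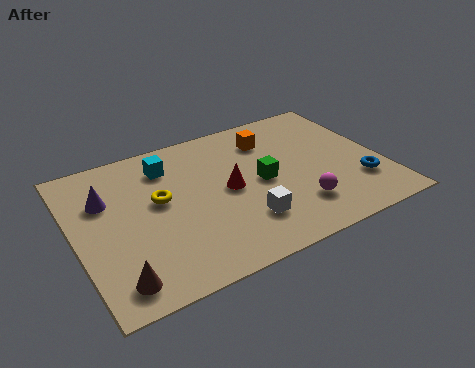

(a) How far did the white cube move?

0.7

From (5.1, 2.3) to (5.7, 1.9), the white cube covered √(0.6² + 0.4²) ≈ 0.7 units.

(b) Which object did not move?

the red cone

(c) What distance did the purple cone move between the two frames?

1.6

The purple cone moved from about (1.6, 6.5) to (1.2, 5.0), a distance of √(0.4² + 1.5²) ≈ 1.6.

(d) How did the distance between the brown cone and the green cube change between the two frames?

-0.3

Before: roughly 6.3 units apart; after: 6.0. That's 0.3 units closer together.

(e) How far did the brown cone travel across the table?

2.4

The brown cone moved from about (1.5, 3.5) to (1.1, 1.1), a distance of √(0.4² + 2.4²) ≈ 2.4.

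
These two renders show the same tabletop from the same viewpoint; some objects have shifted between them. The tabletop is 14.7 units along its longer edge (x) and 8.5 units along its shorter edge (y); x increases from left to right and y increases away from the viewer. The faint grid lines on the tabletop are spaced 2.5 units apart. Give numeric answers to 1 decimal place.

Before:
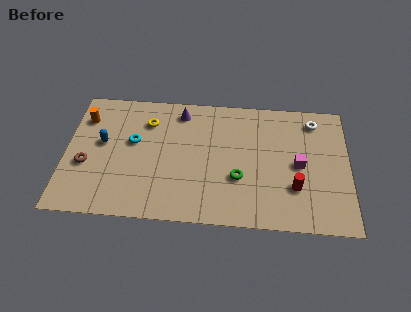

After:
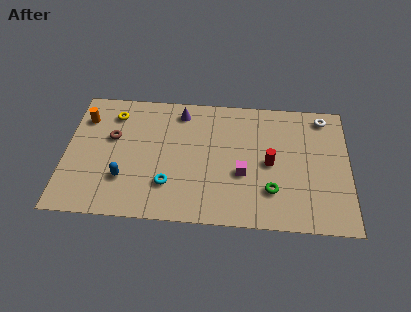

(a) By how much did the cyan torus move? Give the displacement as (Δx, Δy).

(1.9, -2.7)

From the two frames, the cyan torus sits at roughly (3.5, 5.0) before and (5.4, 2.3) after.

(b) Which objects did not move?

the purple cone and the orange cylinder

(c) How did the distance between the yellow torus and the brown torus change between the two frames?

-2.8

They were about 4.4 units apart before and 1.6 after — 2.8 units closer together.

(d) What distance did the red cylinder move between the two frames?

2.0

From (11.9, 2.6) to (10.6, 4.1), the red cylinder covered √(1.3² + 1.5²) ≈ 2.0 units.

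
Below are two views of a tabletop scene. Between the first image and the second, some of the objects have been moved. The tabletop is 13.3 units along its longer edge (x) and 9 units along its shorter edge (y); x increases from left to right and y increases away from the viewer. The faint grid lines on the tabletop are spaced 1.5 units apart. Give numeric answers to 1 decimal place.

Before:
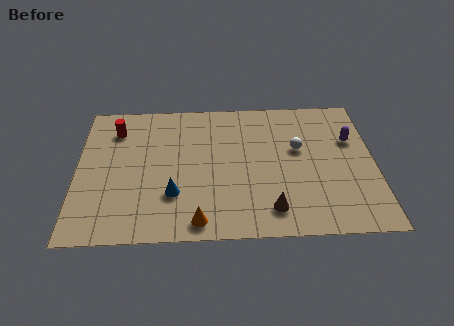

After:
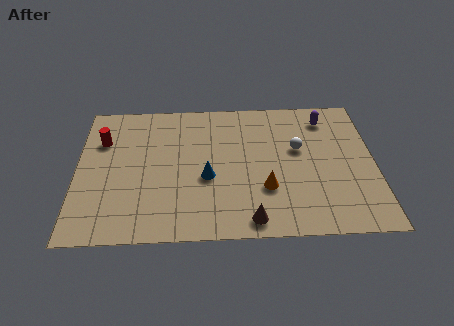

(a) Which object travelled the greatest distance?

the orange cone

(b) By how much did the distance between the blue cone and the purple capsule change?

-2.1

Before: roughly 8.6 units apart; after: 6.5. That's 2.1 units closer together.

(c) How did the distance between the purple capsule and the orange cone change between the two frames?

-3.2

The distance was about 8.5 in the first image and 5.3 in the second, so they moved 3.2 units closer together.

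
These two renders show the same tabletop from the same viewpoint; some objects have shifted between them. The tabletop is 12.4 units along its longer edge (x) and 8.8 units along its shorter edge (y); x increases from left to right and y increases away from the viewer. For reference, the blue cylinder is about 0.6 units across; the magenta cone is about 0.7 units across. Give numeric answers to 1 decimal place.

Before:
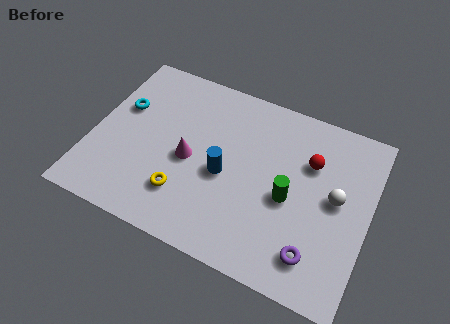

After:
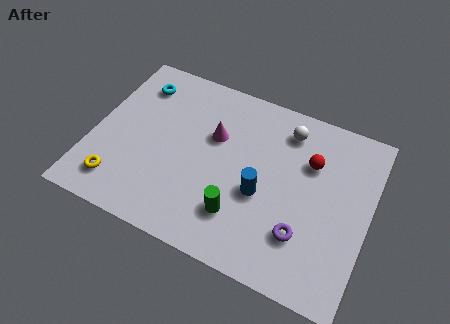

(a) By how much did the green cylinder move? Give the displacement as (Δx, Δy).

(-2.0, -1.7)

From the two frames, the green cylinder sits at roughly (8.9, 3.9) before and (6.9, 2.2) after.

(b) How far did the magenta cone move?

1.8

From (4.4, 4.0) to (5.3, 5.6), the magenta cone covered √(0.9² + 1.6²) ≈ 1.8 units.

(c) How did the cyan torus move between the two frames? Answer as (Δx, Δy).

(0.5, 1.5)

The cyan torus was at about (1.1, 5.5) and moved to about (1.6, 7.0).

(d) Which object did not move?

the red sphere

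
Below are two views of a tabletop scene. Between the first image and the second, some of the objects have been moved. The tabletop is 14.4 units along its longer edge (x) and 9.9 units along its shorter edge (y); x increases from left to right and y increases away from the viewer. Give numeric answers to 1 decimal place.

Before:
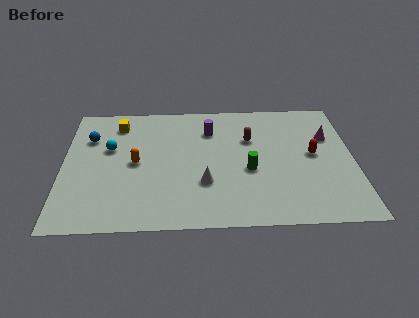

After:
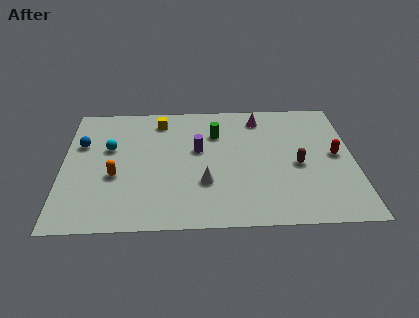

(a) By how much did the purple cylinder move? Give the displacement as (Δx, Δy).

(-0.6, -1.6)

The purple cylinder was at about (7.3, 7.4) and moved to about (6.7, 5.8).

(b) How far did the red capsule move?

1.1

From (12.4, 5.2) to (13.5, 5.1), the red capsule covered √(1.1² + 0.1²) ≈ 1.1 units.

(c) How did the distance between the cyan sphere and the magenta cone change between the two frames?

-3.1

Before: roughly 10.9 units apart; after: 7.8. That's 3.1 units closer together.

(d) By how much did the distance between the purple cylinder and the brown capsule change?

+2.9

They were about 2.2 units apart before and 5.1 after — 2.9 units further apart.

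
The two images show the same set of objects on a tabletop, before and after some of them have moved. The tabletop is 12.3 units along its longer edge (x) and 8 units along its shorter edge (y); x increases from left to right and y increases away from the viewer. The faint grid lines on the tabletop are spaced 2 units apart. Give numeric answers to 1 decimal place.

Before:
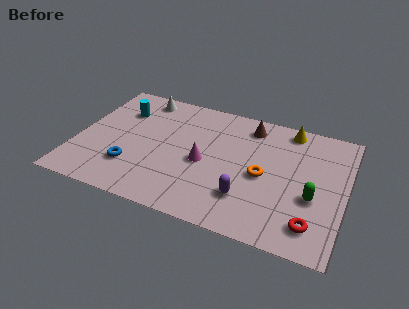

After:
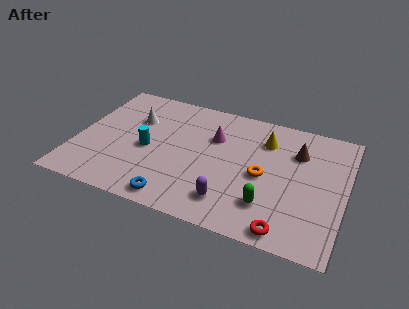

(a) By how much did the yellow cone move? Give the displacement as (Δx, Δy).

(-1.0, -1.1)

From the two frames, the yellow cone sits at roughly (9.5, 7.1) before and (8.5, 6.0) after.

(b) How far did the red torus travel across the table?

1.3

From (11.0, 1.5) to (9.9, 0.8), the red torus covered √(1.1² + 0.7²) ≈ 1.3 units.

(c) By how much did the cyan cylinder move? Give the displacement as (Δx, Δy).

(1.5, -2.2)

From the two frames, the cyan cylinder sits at roughly (1.8, 5.8) before and (3.3, 3.6) after.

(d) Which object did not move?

the orange torus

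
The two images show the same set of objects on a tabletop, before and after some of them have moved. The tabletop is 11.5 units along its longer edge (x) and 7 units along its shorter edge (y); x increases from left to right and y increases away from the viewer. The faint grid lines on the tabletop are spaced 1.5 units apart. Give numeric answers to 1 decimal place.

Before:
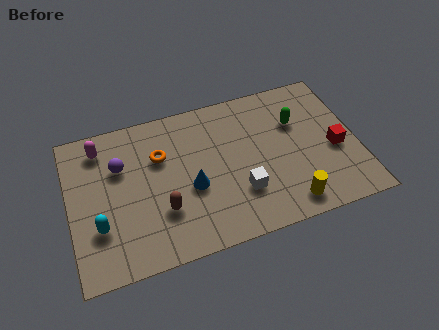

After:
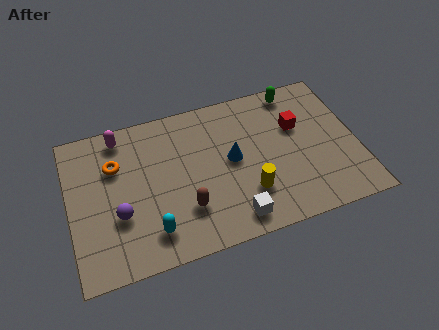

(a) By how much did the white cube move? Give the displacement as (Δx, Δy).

(-0.4, -1.1)

The white cube was at about (6.7, 2.1) and moved to about (6.3, 1.0).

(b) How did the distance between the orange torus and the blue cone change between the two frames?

+2.6

Before: roughly 2.1 units apart; after: 4.7. That's 2.6 units further apart.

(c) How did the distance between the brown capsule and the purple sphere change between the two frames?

-0.3

The distance was about 2.9 in the first image and 2.6 in the second, so they moved 0.3 units closer together.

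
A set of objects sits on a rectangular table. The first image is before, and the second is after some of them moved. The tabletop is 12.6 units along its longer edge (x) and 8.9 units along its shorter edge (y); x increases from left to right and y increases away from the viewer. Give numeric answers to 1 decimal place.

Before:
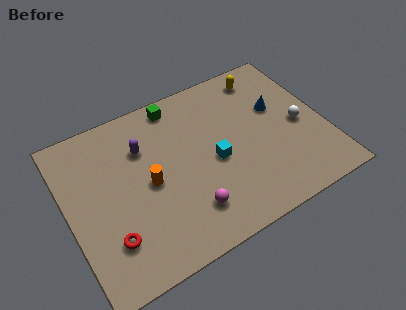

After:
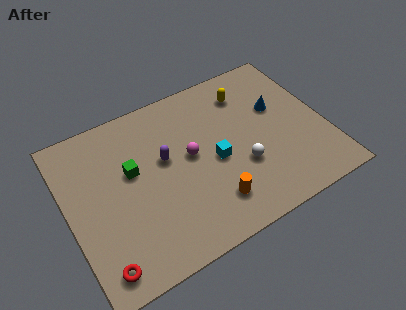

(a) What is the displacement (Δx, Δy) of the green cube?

(-2.6, -2.6)

The green cube started near (5.8, 7.9) and ended near (3.2, 5.3).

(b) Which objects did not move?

the cyan cube and the blue cone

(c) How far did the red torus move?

1.3

From (1.7, 2.3) to (1.1, 1.2), the red torus covered √(0.6² + 1.1²) ≈ 1.3 units.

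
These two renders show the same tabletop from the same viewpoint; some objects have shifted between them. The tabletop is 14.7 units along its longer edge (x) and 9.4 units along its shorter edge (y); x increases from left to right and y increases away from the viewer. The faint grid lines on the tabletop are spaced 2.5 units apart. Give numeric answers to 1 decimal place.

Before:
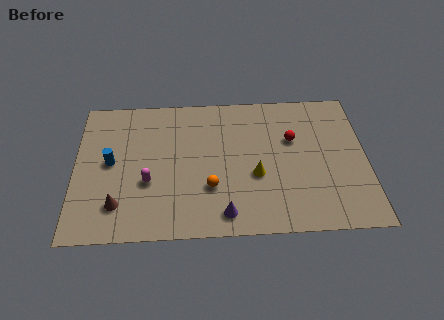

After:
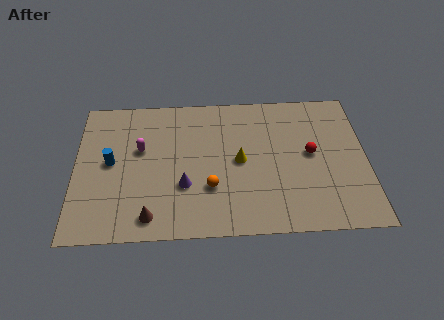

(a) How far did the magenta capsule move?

2.2

The magenta capsule was near (3.7, 3.5) before and (3.3, 5.7) after, so it travelled √(0.4² + 2.2²) ≈ 2.2 units.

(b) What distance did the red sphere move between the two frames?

1.3

The red sphere moved from about (11.0, 6.0) to (11.9, 5.0), a distance of √(0.9² + 1.0²) ≈ 1.3.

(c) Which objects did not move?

the orange sphere and the blue cylinder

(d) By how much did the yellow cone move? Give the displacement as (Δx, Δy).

(-0.8, 1.0)

The yellow cone was at about (9.1, 3.7) and moved to about (8.3, 4.7).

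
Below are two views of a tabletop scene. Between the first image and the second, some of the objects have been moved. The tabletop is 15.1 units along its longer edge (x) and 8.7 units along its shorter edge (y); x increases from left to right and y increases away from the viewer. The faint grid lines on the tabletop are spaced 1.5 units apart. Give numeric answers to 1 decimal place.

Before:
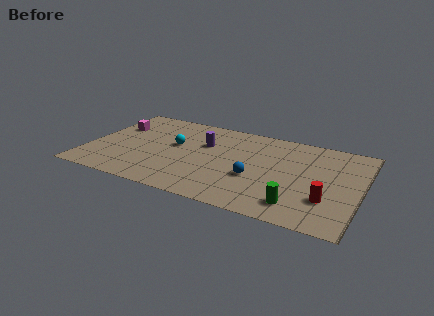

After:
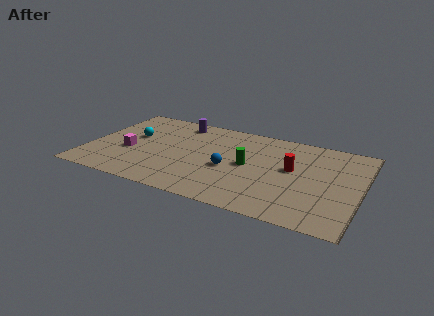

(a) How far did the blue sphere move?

1.6

The blue sphere moved from about (9.4, 3.3) to (7.9, 3.7), a distance of √(1.5² + 0.4²) ≈ 1.6.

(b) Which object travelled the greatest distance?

the green cylinder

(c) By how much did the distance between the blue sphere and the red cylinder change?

-0.5

The distance was about 4.1 in the first image and 3.6 in the second, so they moved 0.5 units closer together.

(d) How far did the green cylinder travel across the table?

4.1

The green cylinder was near (11.9, 1.6) before and (8.9, 4.4) after, so it travelled √(3.0² + 2.8²) ≈ 4.1 units.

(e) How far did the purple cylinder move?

2.5

The purple cylinder moved from about (6.3, 5.7) to (4.6, 7.5), a distance of √(1.7² + 1.8²) ≈ 2.5.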